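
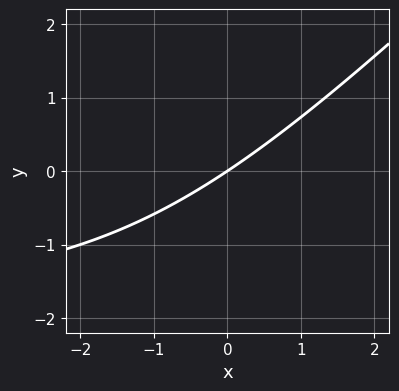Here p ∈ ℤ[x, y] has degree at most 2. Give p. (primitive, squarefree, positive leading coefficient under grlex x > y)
1. The degree is 2 — the shape is more complex than any degree-1 curve.
2. Checking where it meets the axes: one y-axis crossing is at y = 0; one x-axis crossing is at x = 0.
3. Matching integer coefficients to the picture gives p.

x*y - y^2 + 2*x - 3*y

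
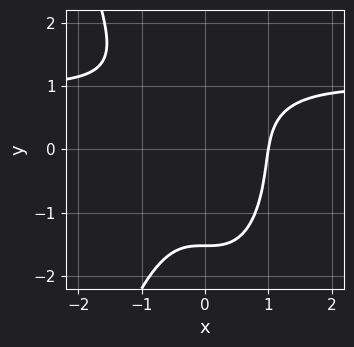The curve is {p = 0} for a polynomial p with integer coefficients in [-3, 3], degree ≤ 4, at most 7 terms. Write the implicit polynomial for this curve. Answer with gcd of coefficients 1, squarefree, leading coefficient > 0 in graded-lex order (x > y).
2*x^3*y - 2*x^3 + y^3 - y + 2

(a) Degree: no degree-3 curve has this shape, so deg p = 4.
(b) Reading off the gridlines: it meets the x-axis at x = 1 (among the integer gridlines).
(c) Putting this together gives p.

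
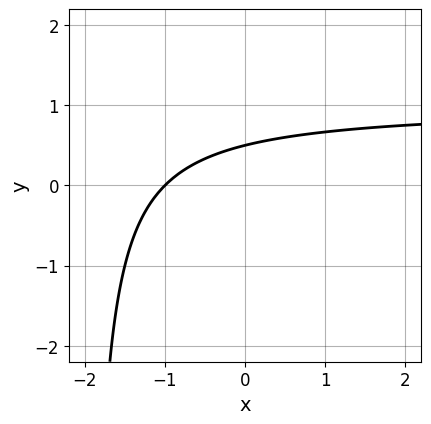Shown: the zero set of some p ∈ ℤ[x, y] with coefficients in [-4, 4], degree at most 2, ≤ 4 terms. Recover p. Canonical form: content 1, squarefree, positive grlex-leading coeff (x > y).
x*y - x + 2*y - 1

1. The degree is 2 — a generic line meets the curve in up to 2 points.
2. Against the integer gridlines: one x-axis crossing is at x = -1.
3. Matching integer coefficients to the picture gives p.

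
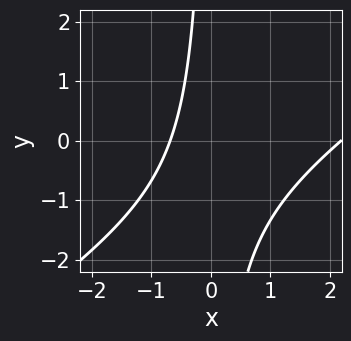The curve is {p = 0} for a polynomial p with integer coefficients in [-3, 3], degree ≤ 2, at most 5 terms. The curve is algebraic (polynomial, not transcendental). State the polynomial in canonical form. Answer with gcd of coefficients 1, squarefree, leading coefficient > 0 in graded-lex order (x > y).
(a) Degree: a generic line meets the curve in up to 2 points, so deg p = 2.
(b) Observable constraints: the curve avoids every integer y-axis point in the box.
(c) Together with the visible shape, these determine p as stated.

2*x^2 - 3*x*y - 3*x - 3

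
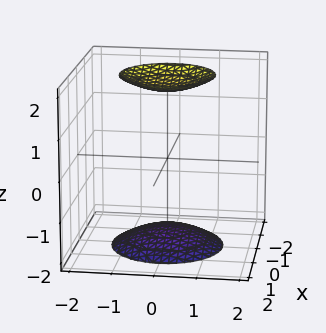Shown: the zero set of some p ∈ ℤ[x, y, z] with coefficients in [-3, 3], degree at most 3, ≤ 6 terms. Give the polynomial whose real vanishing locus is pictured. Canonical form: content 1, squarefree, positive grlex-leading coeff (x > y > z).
1. There are 2 components. Treating them together as one polynomial.
2. deg p = 2. The shape is more complex than any degree-1 surface.
3. Symmetries: the surface is invariant under rotation about z: p = q(x² + y², z).
4. Against the integer gridlines: no y-intercept at any integer in the box; no x-intercept at any integer in the box; a circular section at z = -2 has radius exactly 1.
5. Fitting integer coefficients to these (and the overall shape) gives p.

x^2 + y^2 - z^2 + 3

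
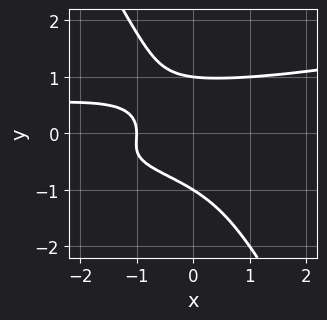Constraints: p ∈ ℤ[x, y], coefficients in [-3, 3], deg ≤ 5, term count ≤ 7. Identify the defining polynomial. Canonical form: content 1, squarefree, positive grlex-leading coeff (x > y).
deg p = 4. A generic line meets the curve in up to 4 points.
Reading off the gridlines: the y-axis gridline crossings are at y ∈ {-1, 1}; one x-axis crossing is at x = -1.
Fitting integer coefficients to these (and the overall shape) gives p.

x^2*y^2 - 3*x*y^3 - 2*y^4 + 2*x + 2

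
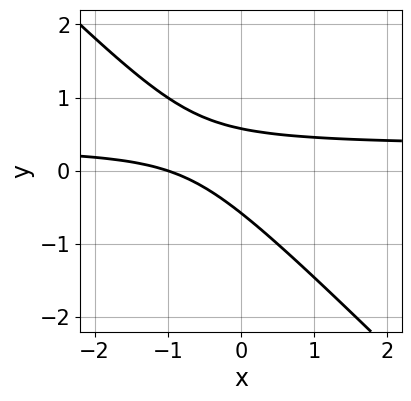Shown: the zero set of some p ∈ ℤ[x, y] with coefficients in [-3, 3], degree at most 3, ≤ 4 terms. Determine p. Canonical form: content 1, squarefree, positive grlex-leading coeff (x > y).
Degree: a generic line meets the curve in up to 2 points, so deg p = 2.
Reading off the gridlines: one x-axis crossing is at x = -1.
The integer polynomial consistent with all of this is the stated p.

3*x*y + 3*y^2 - x - 1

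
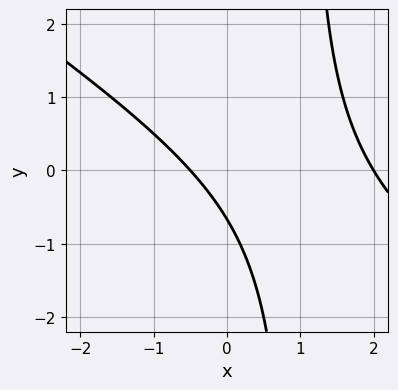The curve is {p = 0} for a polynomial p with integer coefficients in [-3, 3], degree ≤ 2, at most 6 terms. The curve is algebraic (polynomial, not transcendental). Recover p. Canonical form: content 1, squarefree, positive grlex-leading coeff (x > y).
1. deg p = 2.
2. Checking where it meets the axes: it meets the x-axis at x = 2 (among the integer gridlines).
3. These observations pin down the coefficients.

2*x^2 + 3*x*y - 3*x - 3*y - 2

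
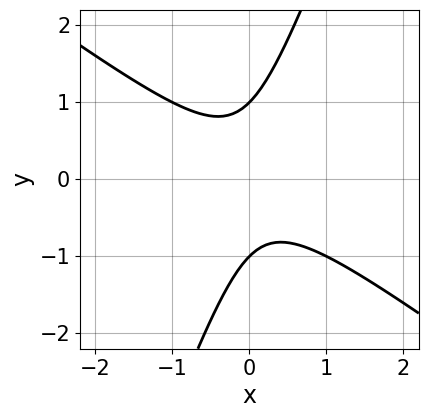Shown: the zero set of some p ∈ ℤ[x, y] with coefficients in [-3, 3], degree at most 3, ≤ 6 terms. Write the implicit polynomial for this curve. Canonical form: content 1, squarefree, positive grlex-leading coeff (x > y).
(a) Degree: no degree-1 curve has this shape, so deg p = 2.
(b) Against the integer gridlines: no x-intercept at any integer in the box; the y-axis gridline crossings are at y ∈ {-1, 1}.
(c) Putting this together gives p.

2*x^2 + 2*x*y - y^2 + 1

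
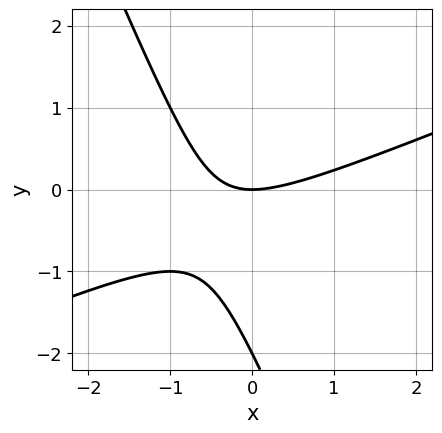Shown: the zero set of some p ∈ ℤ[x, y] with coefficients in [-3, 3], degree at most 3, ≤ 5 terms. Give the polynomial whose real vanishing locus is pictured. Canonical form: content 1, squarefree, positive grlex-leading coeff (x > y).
deg p = 2.
Against the integer gridlines: among the integer gridlines, it crosses the y-axis at y ∈ {-2, 0}; one x-axis crossing is at x = 0.
Assembling these constraints gives the stated polynomial.

x^2 - 2*x*y - y^2 - 2*y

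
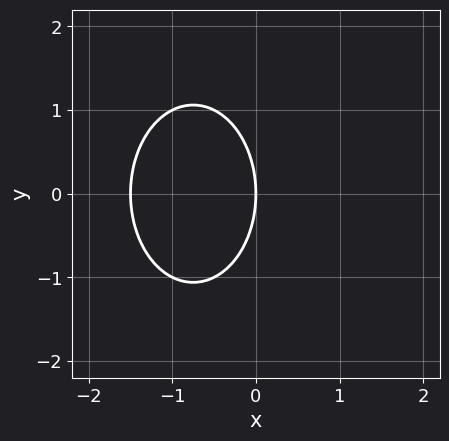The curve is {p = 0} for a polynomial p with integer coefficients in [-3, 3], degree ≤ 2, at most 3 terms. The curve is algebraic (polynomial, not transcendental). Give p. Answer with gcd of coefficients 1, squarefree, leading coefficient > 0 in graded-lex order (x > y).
2*x^2 + y^2 + 3*x

First, deg p = 2. The shape is more complex than any degree-1 curve.
Then, symmetries: mirror symmetry y ↦ −y ⇒ only even powers of y.
Next, from the axis intercepts and sections: it crosses the x-axis at the gridline x = 0; it crosses the y-axis at the gridline y = 0.
Finally, together with the visible shape, these determine p as stated.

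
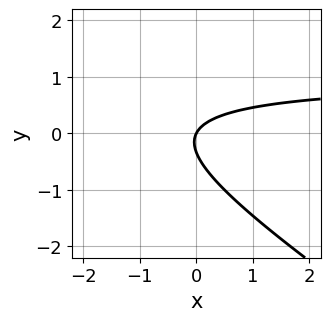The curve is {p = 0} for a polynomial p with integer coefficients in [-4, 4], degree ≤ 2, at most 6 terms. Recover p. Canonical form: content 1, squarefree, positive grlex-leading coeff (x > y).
2*x*y + 3*y^2 - 2*x + y

First, deg p = 2. No degree-1 curve has this shape.
Next, observable constraints: it crosses the x-axis at the gridline x = 0; one y-axis crossing is at y = 0.
Finally, putting this together gives p.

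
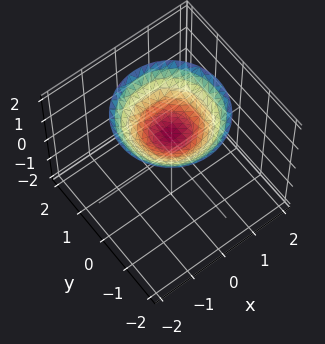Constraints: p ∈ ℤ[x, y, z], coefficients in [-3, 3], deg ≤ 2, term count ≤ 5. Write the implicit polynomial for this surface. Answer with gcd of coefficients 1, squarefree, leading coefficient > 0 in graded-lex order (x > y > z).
x^2 + y^2 - 2*z + 2

1. Degree: no degree-1 surface has this shape, so deg p = 2.
2. Symmetry: the z-axis is an axis of rotation, so x and y enter only as x² + y².
3. From the axis intercepts and sections: a circular section at z = 2 has radius between 1 and 2; it misses every integer gridline on the y-axis.
4. Matching integer coefficients to the picture gives p. Check: (0, 0, 1) on the z-axis lies on the surface, and p(0, 0, 1) = 0. ✓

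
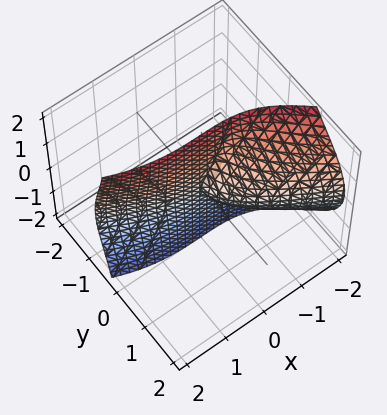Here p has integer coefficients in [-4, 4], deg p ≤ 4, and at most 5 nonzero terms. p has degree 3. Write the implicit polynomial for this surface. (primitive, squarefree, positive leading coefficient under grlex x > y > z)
x^3 + x^2*y + 2*y^3 + 3*y*z^2 + 3*x*y

(a) The picture has 2 separate pieces. Treating them together as one polynomial.
(b) deg p = 3. A generic line meets the surface in up to 3 points.
(c) Against the integer gridlines: every point of the z-axis in the box is on the surface; one x-axis crossing is at x = 0; one y-axis crossing is at y = 0.
(d) These observations pin down the coefficients.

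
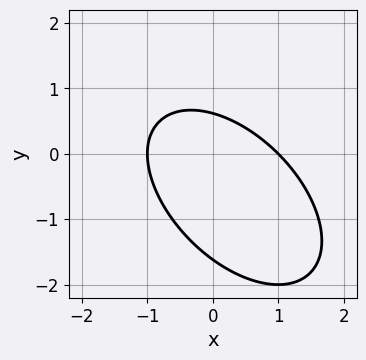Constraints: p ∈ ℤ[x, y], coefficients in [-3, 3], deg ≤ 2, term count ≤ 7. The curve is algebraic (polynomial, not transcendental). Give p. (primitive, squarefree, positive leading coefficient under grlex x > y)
x^2 + x*y + y^2 + y - 1

First, deg p = 2. A generic line meets the curve in up to 2 points.
Next, reading off the gridlines: the x-axis gridline crossings are at x ∈ {-1, 1}.
Finally, solving for integer coefficients yields p as stated.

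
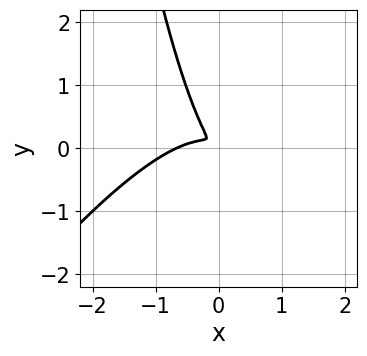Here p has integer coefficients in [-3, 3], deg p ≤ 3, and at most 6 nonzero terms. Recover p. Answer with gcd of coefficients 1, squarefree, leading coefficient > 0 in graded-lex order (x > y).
First, deg p = 3. The shape is more complex than any degree-2 curve.
Finally, putting this together gives p.

3*x^3 - 2*x^2*y + 2*x^2 + 3*x*y + 2*y^2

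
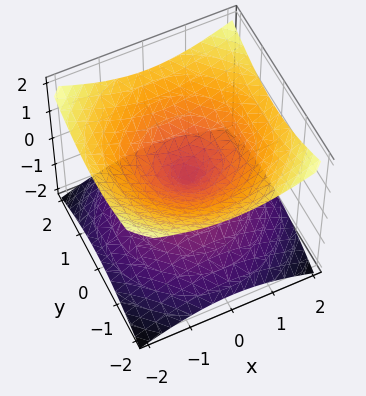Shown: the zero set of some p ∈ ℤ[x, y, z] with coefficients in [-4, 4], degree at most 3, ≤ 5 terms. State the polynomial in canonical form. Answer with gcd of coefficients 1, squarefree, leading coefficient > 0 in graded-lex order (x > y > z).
x^2 + y^2 - 2*z^2

(a) The degree is 2 — a double cone through the origin; a quadric.
(b) Symmetry: the z-axis is an axis of rotation, so x and y enter only as x² + y²; the z ↦ −z reflection is a symmetry, so z appears only in even powers.
(c) Observable constraints: it meets the x-axis at x = 0 (among the integer gridlines); a circular section at z = -1 has radius between 1 and 2; one z-axis crossing is at z = 0.
(d) Together with the visible shape, these determine p as stated.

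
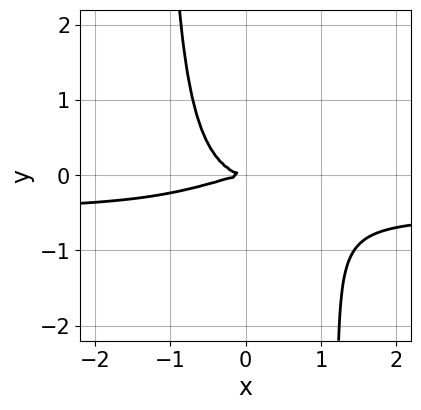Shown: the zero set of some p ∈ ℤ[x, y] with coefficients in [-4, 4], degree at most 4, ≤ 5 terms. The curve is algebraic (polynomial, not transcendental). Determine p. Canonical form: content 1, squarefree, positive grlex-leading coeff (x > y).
deg p = 4.
Checking where it meets the axes: it crosses the y-axis at the gridline y = 0; it meets the x-axis at x = 0 (among the integer gridlines).
Assembling these constraints gives the stated polynomial.

2*x^3*y - 2*x^2*y^2 + x^3 - 2*x^2*y + 3*y^2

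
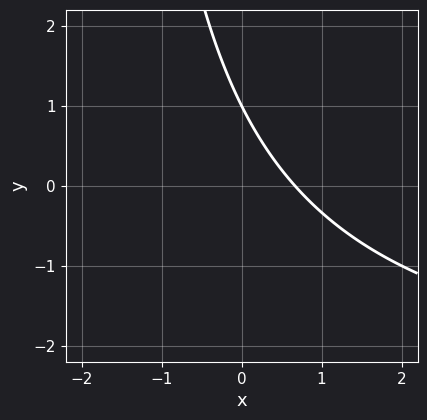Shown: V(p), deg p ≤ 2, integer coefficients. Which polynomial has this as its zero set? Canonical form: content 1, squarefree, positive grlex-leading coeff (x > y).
(a) Degree: the shape is more complex than any degree-1 curve, so deg p = 2.
(b) Reading off the gridlines: it meets the y-axis at y = 1 (among the integer gridlines).
(c) Fitting integer coefficients to these (and the overall shape) gives p.

x*y + 3*x + 2*y - 2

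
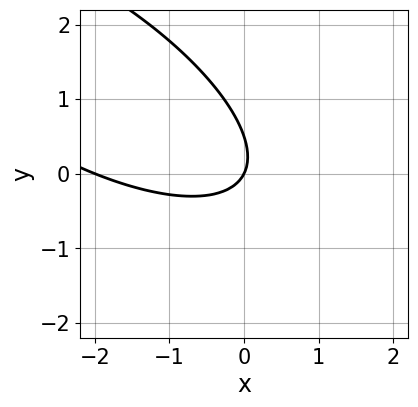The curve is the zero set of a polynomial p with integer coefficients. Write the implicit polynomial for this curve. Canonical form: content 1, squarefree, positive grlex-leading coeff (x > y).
x^2 + 2*x*y + 2*y^2 + 2*x - y

1. deg p = 2.
2. Reading off the gridlines: it meets the y-axis at y = 0 (among the integer gridlines); the x-axis gridline crossings are at x ∈ {-2, 0}.
3. Assembling these constraints gives the stated polynomial.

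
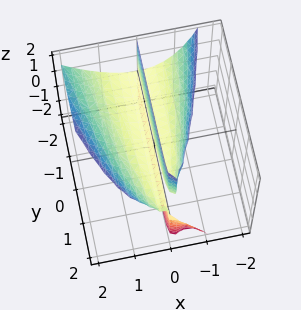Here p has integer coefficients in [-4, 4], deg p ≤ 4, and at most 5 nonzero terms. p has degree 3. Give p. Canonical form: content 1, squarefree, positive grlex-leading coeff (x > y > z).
2*x^3 - x^2*z + x*y*z - 2*x*z

(a) The picture has 2 separate pieces.
(b) Degree: no degree-2 surface has this shape, so deg p = 3.
(c) From the axis intercepts and sections: it meets the x-axis at x = 0 (among the integer gridlines); every point of the z-axis in the box is on the surface.
(d) Matching integer coefficients to the picture gives p.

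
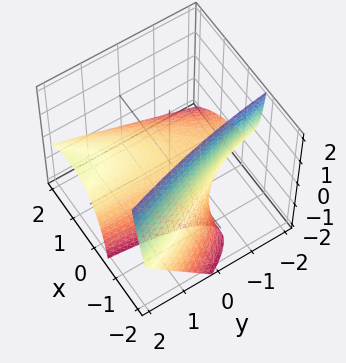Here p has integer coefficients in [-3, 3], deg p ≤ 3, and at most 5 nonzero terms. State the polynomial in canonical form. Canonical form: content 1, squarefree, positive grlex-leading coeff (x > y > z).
x^3 - 2*x*y + 3*x*z + 3*z + 2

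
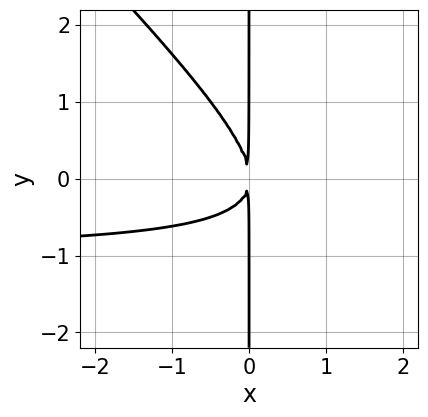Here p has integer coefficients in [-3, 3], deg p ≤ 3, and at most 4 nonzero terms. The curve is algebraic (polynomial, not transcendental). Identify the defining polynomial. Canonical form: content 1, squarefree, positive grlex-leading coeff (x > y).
x^2*y + x*y^2 + x^2

Degree: no degree-2 curve has this shape, so deg p = 3.
Against the integer gridlines: every point of the y-axis in the box is on the curve.
Assembling these constraints gives the stated polynomial.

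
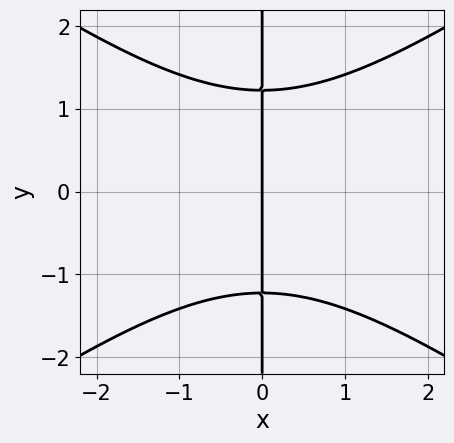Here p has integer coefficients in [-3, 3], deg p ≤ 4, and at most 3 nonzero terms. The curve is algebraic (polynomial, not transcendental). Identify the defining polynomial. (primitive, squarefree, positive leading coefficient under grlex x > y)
(a) The degree is 3 — a generic line meets the curve in up to 3 points.
(b) Symmetries: it's symmetric under y → −y, forcing even powers of y.
(c) Reading off the gridlines: it meets the x-axis at x = 0 (among the integer gridlines); every point of the y-axis in the box is on the curve.
(d) Solving for integer coefficients yields p as stated.

x^3 - 2*x*y^2 + 3*x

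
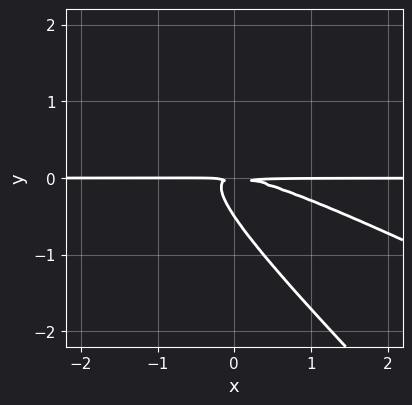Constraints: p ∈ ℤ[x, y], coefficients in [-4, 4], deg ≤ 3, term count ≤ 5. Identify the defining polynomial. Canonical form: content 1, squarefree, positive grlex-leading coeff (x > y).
The degree is 3 — the shape is more complex than any degree-2 curve.
Against the integer gridlines: the visible x-axis segment lies entirely on the curve.
Solving for integer coefficients yields p as stated.

x^2*y + 3*x*y^2 + 2*y^3 + y^2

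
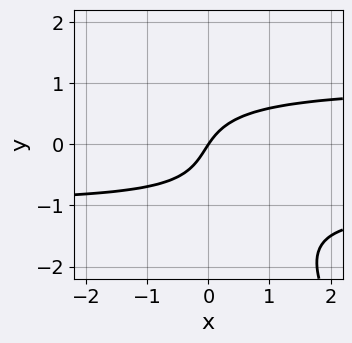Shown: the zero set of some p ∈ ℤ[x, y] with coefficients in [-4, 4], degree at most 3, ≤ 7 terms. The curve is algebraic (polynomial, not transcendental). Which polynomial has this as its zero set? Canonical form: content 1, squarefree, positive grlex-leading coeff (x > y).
3*x*y^2 + 2*y^3 + y^2 - 3*x + 2*y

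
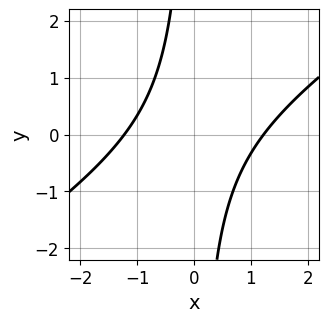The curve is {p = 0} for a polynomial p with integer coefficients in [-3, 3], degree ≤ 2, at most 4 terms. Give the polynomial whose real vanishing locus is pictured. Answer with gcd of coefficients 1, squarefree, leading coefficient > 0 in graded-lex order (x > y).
(a) Degree: no degree-1 curve has this shape, so deg p = 2.
(b) Reading off the gridlines: no y-intercept at any integer in the box.
(c) Assembling these constraints gives the stated polynomial.

2*x^2 - 3*x*y - 3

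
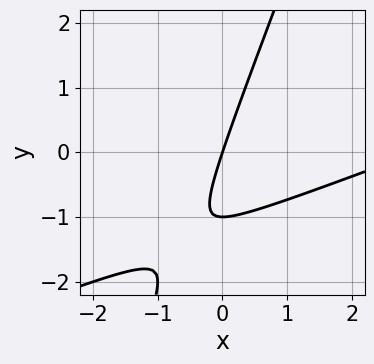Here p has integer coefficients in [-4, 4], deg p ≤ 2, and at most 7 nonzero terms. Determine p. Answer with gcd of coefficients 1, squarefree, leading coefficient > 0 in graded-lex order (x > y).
First, degree: a generic line meets the curve in up to 2 points, so deg p = 2.
Then, from the visible intercepts: among the integer gridlines, it crosses the y-axis at y ∈ {-1, 0}; it meets the x-axis at x = 0 (among the integer gridlines).
Finally, together with the visible shape, these determine p as stated.

x^2 - 3*x*y + y^2 - 3*x + y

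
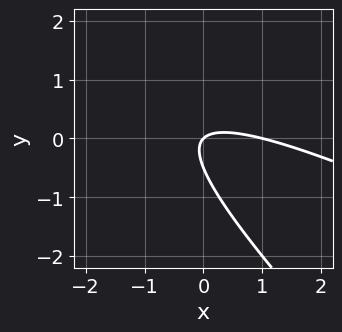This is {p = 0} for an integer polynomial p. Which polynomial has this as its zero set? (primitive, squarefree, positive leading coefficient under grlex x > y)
1. The degree is 2 — no degree-1 curve has this shape.
2. Reading off the gridlines: among the integer gridlines, it crosses the x-axis at x ∈ {0, 1}; one y-axis crossing is at y = 0.
3. Assembling these constraints gives the stated polynomial.

x^2 + 3*x*y + 2*y^2 - x + y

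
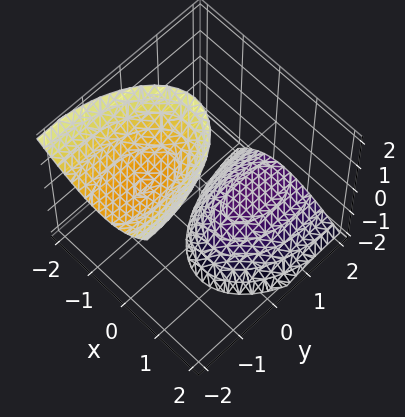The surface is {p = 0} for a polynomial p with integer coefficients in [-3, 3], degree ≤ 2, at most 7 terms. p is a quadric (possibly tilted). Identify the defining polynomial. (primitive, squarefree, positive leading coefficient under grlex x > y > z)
(a) I count 2 distinct pieces.
(b) The degree is 2 — the shape is more complex than any degree-1 surface.
(c) From the axis intercepts and sections: no x-intercept at any integer in the box; it misses every integer gridline on the y-axis.
(d) Putting this together gives p.

3*x^2 + 2*x*z + y^2 + 2*y*z - z^2 + 3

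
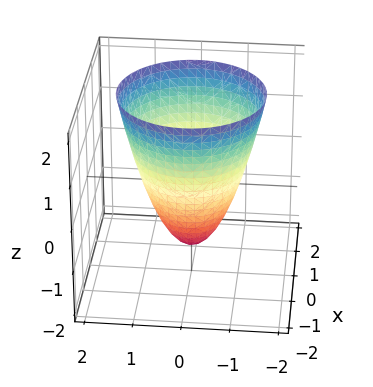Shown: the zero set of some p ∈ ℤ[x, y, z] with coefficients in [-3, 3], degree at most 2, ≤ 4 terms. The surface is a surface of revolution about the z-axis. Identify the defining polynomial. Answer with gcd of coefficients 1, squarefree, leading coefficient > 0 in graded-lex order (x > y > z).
3*x^2 + 3*y^2 - 2*z - 3

1. Degree: a generic line meets the surface in up to 2 points, so deg p = 2.
2. Symmetries: rotational symmetry about the z-axis ⇒ p depends on x, y only through x² + y².
3. Checking where it meets the axes: a circular section at z = -1 has radius between 0 and 1; among the integer gridlines, it crosses the y-axis at y ∈ {-1, 1}; the x-axis gridline crossings are at x ∈ {-1, 1}.
4. Solving for integer coefficients yields p as stated.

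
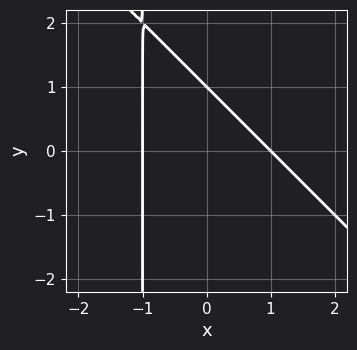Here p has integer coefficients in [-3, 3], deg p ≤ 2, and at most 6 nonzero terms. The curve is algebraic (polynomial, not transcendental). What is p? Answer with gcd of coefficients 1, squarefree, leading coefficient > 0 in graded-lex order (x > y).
x^2 + x*y + y - 1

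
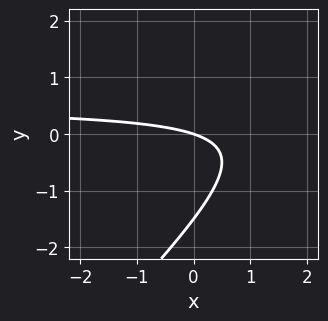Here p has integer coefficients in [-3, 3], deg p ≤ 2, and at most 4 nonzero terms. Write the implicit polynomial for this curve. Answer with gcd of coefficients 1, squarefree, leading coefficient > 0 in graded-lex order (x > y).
2*x*y - 2*y^2 - x - 3*y

First, deg p = 2. No degree-1 curve has this shape.
Next, from the axis intercepts and sections: one x-axis crossing is at x = 0; it crosses the y-axis at the gridline y = 0.
Finally, solving for integer coefficients yields p as stated.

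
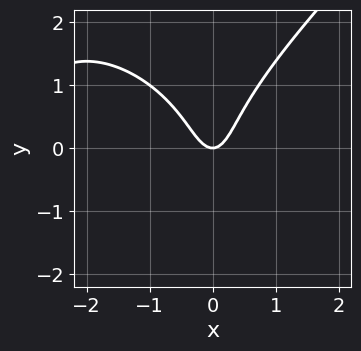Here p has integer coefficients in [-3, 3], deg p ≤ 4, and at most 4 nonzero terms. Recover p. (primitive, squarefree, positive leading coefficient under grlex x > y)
x^3 - y^3 + 3*x^2 - y

1. The degree is 3 — a generic line meets the curve in up to 3 points.
2. Checking where it meets the axes: one x-axis crossing is at x = 0; it crosses the y-axis at the gridline y = 0.
3. Matching integer coefficients to the picture gives p.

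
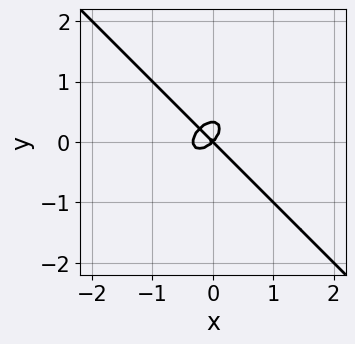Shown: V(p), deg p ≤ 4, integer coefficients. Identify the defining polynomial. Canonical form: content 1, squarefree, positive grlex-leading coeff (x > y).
3*x^3 + 3*y^3 + x^2 - y^2

(a) deg p = 3. The shape is more complex than any degree-2 curve.
(b) Against the integer gridlines: it meets the y-axis at y = 0 (among the integer gridlines); it crosses the x-axis at the gridline x = 0.
(c) These observations pin down the coefficients.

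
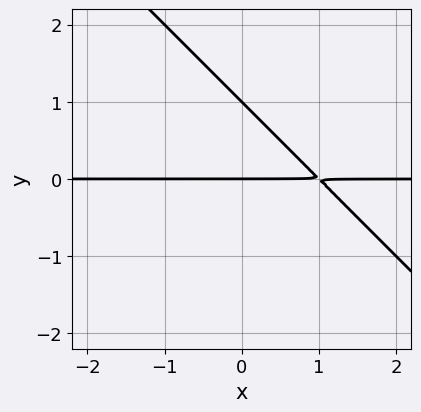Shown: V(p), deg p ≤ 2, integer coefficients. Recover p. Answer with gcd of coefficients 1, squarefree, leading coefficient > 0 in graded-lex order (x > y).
x*y + y^2 - y

Degree: a generic line meets the curve in up to 2 points, so deg p = 2.
From the axis intercepts and sections: among the integer gridlines, it crosses the y-axis at y ∈ {0, 1}; every point of the x-axis in the box is on the curve.
Putting this together gives p.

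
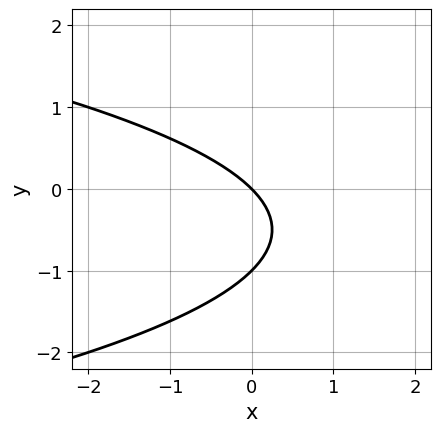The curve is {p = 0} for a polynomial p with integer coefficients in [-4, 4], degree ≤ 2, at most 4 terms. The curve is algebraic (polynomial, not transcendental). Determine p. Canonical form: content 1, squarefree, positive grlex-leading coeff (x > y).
y^2 + x + y

First, degree: no degree-1 curve has this shape, so deg p = 2.
Next, observable constraints: one x-axis crossing is at x = 0; the y-axis gridline crossings are at y ∈ {-1, 0}.
Finally, assembling these constraints gives the stated polynomial.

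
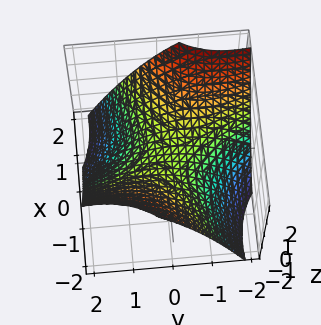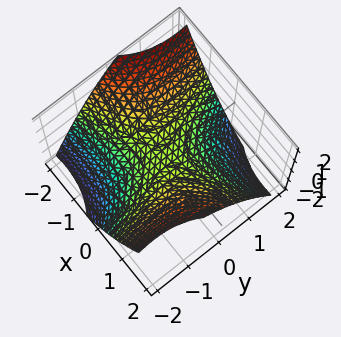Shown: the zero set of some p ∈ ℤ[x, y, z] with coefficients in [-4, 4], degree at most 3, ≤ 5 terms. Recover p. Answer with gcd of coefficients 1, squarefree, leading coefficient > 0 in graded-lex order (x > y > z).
x^2 - 2*x*y - y^2 - 3*z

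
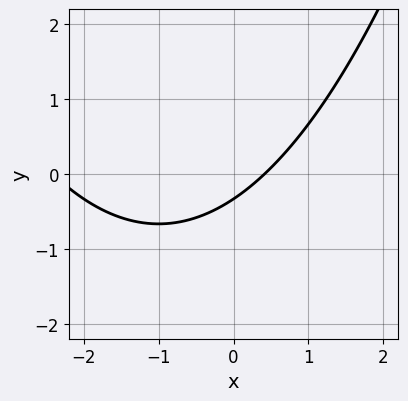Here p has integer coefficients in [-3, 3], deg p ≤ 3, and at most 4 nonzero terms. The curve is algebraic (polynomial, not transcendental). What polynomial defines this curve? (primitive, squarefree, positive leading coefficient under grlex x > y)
x^2 + 2*x - 3*y - 1

The degree is 2 — the shape is more complex than any degree-1 curve.
Matching integer coefficients to the picture gives p.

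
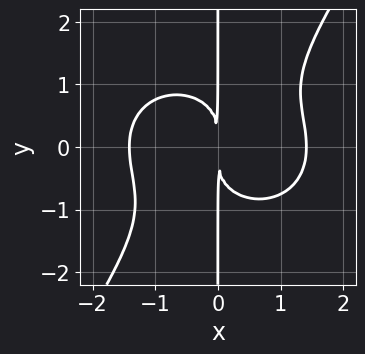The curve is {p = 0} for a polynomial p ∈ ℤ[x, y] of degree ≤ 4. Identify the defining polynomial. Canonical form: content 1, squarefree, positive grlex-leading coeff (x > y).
x^4 + x^2*y^2 - x*y^3 - 2*x^2

First, the degree is 4 — the shape is more complex than any degree-3 curve.
Next, reading off the gridlines: every point of the y-axis in the box is on the curve.
Finally, assembling these constraints gives the stated polynomial.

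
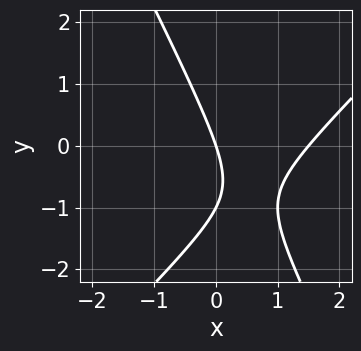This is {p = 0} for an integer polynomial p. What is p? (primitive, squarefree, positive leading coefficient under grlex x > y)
2*x^2 - x*y - y^2 - 3*x - y

First, degree: a generic line meets the curve in up to 2 points, so deg p = 2.
Next, observable constraints: it meets the x-axis at x = 0 (among the integer gridlines); the y-axis gridline crossings are at y ∈ {-1, 0}.
Finally, assembling these constraints gives the stated polynomial.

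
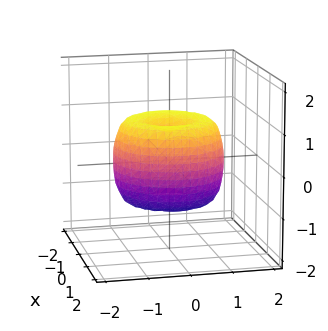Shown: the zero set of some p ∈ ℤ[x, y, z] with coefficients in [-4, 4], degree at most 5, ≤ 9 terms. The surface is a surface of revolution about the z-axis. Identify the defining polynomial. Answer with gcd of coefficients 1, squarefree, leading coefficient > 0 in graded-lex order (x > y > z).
deg p = 4. The shape is more complex than any degree-3 surface.
By symmetry, the surface is invariant under rotation about z: p = q(x² + y², z).
From the axis intercepts and sections: a circular section at z = 0 has radius between 1 and 2.
These observations pin down the coefficients.

2*x^4 + 4*x^2*y^2 + 2*y^4 - 3*x^2 - 3*y^2 + 2*z^2 - 1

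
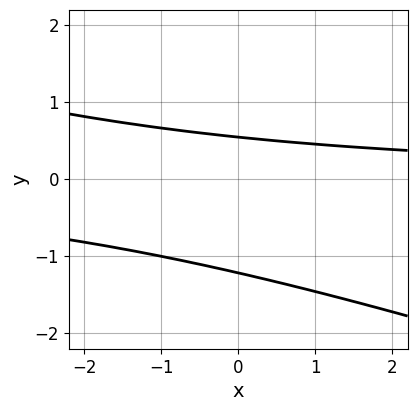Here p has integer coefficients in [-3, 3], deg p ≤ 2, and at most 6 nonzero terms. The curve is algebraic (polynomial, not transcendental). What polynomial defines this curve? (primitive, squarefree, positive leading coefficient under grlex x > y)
x*y + 3*y^2 + 2*y - 2

(a) deg p = 2.
(b) Reading off the gridlines: it misses every integer gridline on the x-axis.
(c) Fitting integer coefficients to these (and the overall shape) gives p.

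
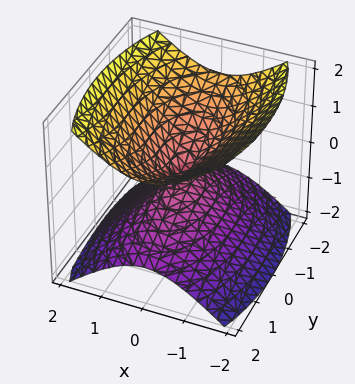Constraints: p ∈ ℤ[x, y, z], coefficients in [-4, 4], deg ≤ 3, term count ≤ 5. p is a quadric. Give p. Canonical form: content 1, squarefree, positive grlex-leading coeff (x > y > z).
I count 2 distinct pieces.
Degree: two nappes meeting at a single point; a quadric, so deg p = 2.
Symmetries: it's symmetric under x → −x, forcing even powers of x; the z ↦ −z reflection is a symmetry, so z appears only in even powers; it's symmetric under y → −y, forcing even powers of y.
Observable constraints: it crosses the z-axis at the gridline z = 0; it meets the x-axis at x = 0 (among the integer gridlines); it meets the y-axis at y = 0 (among the integer gridlines).
Assembling these constraints gives the stated polynomial.

3*x^2 + y^2 - 3*z^2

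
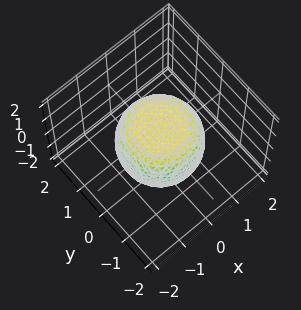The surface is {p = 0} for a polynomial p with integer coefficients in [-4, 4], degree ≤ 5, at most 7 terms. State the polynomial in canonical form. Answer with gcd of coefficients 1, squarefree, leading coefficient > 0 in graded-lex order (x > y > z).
2*x^4 + 4*x^2*y^2 + 2*y^4 - x^2 - y^2 + 3*z^2 - 3

The degree is 4 — a generic line meets the surface in up to 4 points.
Symmetry: the z-axis is an axis of rotation, so x and y enter only as x² + y².
Reading off the gridlines: a circular section at z = -1 has radius between 0 and 1; the z-axis gridline crossings are at z ∈ {-1, 1}.
The integer polynomial consistent with all of this is the stated p.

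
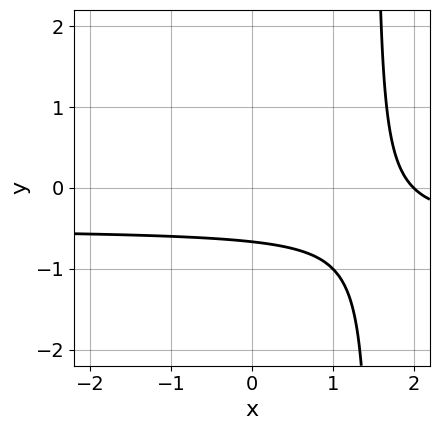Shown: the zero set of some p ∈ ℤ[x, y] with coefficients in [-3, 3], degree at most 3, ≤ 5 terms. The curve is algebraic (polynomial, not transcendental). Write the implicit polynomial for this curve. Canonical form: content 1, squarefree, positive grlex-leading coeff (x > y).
The degree is 2 — no degree-1 curve has this shape.
Against the integer gridlines: one x-axis crossing is at x = 2.
Together with the visible shape, these determine p as stated.

2*x*y + x - 3*y - 2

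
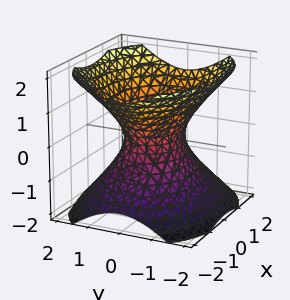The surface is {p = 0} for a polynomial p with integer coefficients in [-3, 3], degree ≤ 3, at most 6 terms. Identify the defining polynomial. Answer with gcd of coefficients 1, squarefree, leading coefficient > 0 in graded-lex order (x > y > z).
2*x^2 + 3*y^2 - 3*z^2 - 2

1. The degree is 2 — one connected sheet with a waist; a quadric.
2. Symmetries: the y ↦ −y reflection is a symmetry, so y appears only in even powers; the x ↦ −x reflection is a symmetry, so x appears only in even powers; it's symmetric under z → −z, forcing even powers of z.
3. From the visible intercepts: the surface avoids every integer z-axis point in the box; the x-axis gridline crossings are at x ∈ {-1, 1}.
4. Assembling these constraints gives the stated polynomial.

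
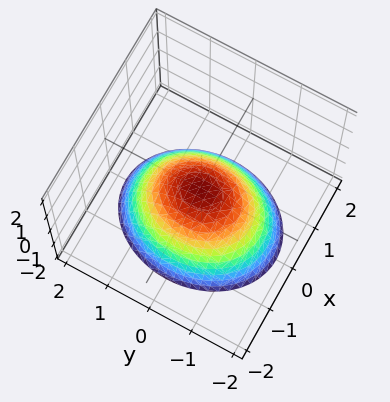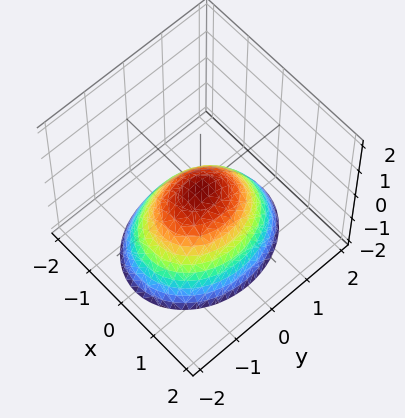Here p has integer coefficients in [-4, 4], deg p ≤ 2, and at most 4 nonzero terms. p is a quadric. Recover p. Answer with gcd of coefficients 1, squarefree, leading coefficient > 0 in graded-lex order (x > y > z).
3*x^2 + 2*y^2 + 3*z

(a) deg p = 2. A single bowl opening along one axis; a quadric.
(b) Symmetries: mirror symmetry y ↦ −y ⇒ only even powers of y; mirror symmetry x ↦ −x ⇒ only even powers of x.
(c) Observable constraints: one x-axis crossing is at x = 0; one z-axis crossing is at z = 0; it meets the y-axis at y = 0 (among the integer gridlines).
(d) Matching integer coefficients to the picture gives p.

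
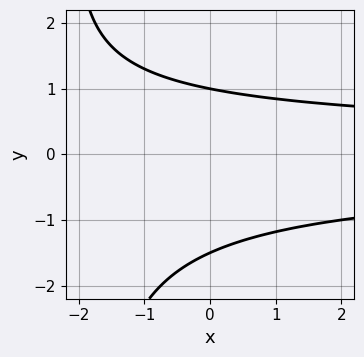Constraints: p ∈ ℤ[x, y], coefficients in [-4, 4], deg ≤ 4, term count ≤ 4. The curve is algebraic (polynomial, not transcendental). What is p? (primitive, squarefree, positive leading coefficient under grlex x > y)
First, degree: the shape is more complex than any degree-2 curve, so deg p = 3.
Then, from the visible intercepts: the curve avoids every integer x-axis point in the box; it crosses the y-axis at the gridline y = 1.
Finally, fitting integer coefficients to these (and the overall shape) gives p.

x*y^2 + 2*y^2 + y - 3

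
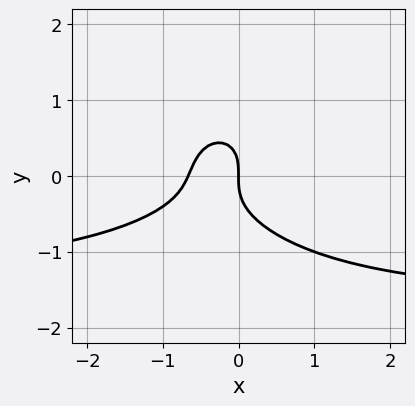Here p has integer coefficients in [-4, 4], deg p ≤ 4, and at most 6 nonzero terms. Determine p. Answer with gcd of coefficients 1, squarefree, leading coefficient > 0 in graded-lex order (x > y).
(a) deg p = 3. The shape is more complex than any degree-2 curve.
(b) From the visible intercepts: one y-axis crossing is at y = 0; it crosses the x-axis at the gridline x = 0.
(c) Matching integer coefficients to the picture gives p.

2*x^2*y + 3*y^3 + 3*x^2 + 2*x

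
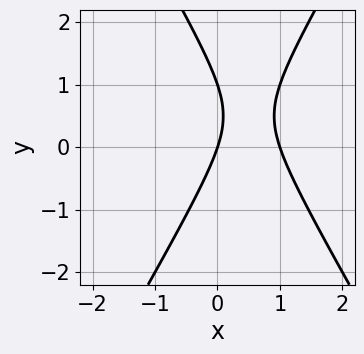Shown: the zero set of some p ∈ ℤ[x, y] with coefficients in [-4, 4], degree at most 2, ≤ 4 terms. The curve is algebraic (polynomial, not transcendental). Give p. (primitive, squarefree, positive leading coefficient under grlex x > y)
First, degree: the shape is more complex than any degree-1 curve, so deg p = 2.
Then, checking where it meets the axes: among the integer gridlines, it crosses the y-axis at y ∈ {0, 1}; the x-axis gridline crossings are at x ∈ {0, 1}.
Finally, solving for integer coefficients yields p as stated.

3*x^2 - y^2 - 3*x + y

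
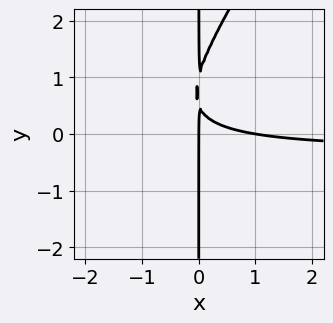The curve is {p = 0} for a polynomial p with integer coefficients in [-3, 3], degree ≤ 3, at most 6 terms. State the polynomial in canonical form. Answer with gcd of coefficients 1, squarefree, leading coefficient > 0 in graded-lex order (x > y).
Degree: the shape is more complex than any degree-2 curve, so deg p = 3.
Reading off the gridlines: every point of the y-axis in the box is on the curve; among the integer gridlines, it crosses the x-axis at x ∈ {0, 1}.
Solving for integer coefficients yields p as stated.

3*x^2*y - 2*x*y^2 + x^2 + 3*x*y - x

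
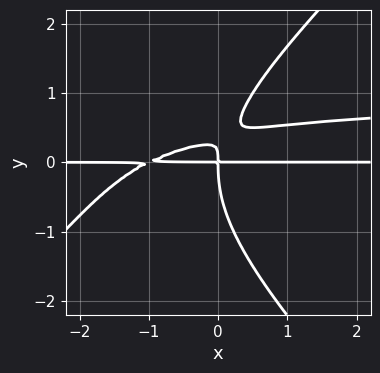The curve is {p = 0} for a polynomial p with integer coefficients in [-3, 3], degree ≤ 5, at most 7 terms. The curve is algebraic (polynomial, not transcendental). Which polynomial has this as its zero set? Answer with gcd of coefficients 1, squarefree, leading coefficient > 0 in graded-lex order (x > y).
First, degree: the shape is more complex than any degree-3 curve, so deg p = 4.
Next, reading off the gridlines: the visible x-axis segment lies entirely on the curve.
Finally, putting this together gives p.

x^2*y^2 - y^4 - x^2*y + 3*x*y^2 - x*y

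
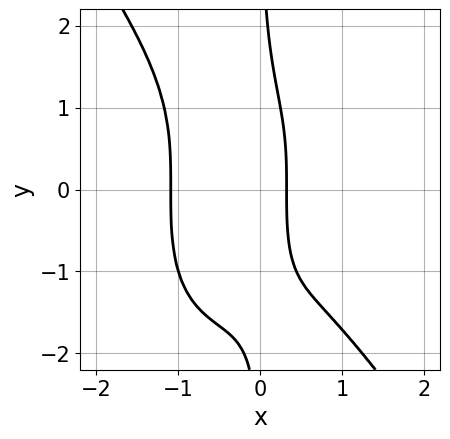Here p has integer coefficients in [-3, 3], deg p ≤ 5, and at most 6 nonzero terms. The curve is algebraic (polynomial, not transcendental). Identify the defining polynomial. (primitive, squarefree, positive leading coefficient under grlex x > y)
3*x^4 + x*y^3 + 3*x - 1

First, the degree is 4 — no degree-3 curve has this shape.
Next, against the integer gridlines: no y-intercept at any integer in the box.
Finally, assembling these constraints gives the stated polynomial.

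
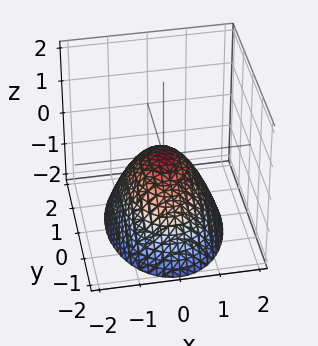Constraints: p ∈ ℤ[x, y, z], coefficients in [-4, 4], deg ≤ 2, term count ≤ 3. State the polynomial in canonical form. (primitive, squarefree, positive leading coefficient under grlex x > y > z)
2*x^2 + y^2 + 2*z

deg p = 2.
Symmetries: mirror symmetry y ↦ −y ⇒ only even powers of y; mirror symmetry x ↦ −x ⇒ only even powers of x.
Against the integer gridlines: it meets the z-axis at z = 0 (among the integer gridlines); it crosses the x-axis at the gridline x = 0; it meets the y-axis at y = 0 (among the integer gridlines).
Solving for integer coefficients yields p as stated.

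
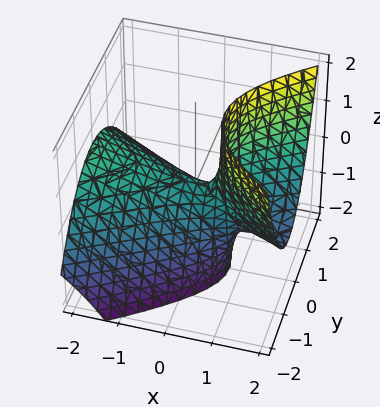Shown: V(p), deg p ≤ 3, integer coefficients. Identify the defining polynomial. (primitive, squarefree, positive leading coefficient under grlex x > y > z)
x^2 + 3*x*z - 3*y^2 - 2*z

1. The degree is 2 — a generic line meets the surface in up to 2 points.
2. Observable constraints: one z-axis crossing is at z = 0; it meets the x-axis at x = 0 (among the integer gridlines); it crosses the y-axis at the gridline y = 0.
3. The integer polynomial consistent with all of this is the stated p.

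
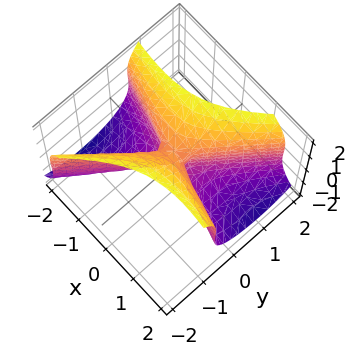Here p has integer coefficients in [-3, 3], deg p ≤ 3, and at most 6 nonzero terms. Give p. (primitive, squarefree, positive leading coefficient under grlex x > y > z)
z^3 + x^2 + 3*x*y - 3*y^2 - z^2

1. deg p = 3.
2. Checking where it meets the axes: it meets the x-axis at x = 0 (among the integer gridlines); the z-axis gridline crossings are at z ∈ {0, 1}; it meets the y-axis at y = 0 (among the integer gridlines).
3. Fitting integer coefficients to these (and the overall shape) gives p.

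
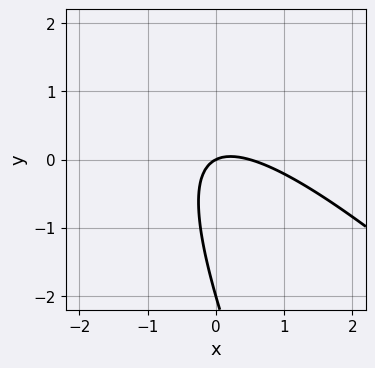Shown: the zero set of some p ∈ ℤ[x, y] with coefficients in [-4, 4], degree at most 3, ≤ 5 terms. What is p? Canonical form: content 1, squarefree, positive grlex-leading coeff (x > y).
2*x^2 + 3*x*y + y^2 - x + 2*y

First, deg p = 2.
Next, against the integer gridlines: one x-axis crossing is at x = 0; among the integer gridlines, it crosses the y-axis at y ∈ {-2, 0}.
Finally, putting this together gives p.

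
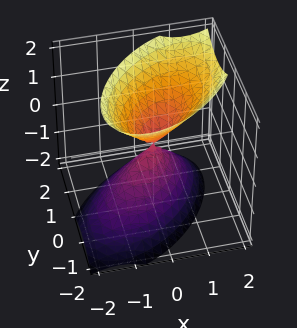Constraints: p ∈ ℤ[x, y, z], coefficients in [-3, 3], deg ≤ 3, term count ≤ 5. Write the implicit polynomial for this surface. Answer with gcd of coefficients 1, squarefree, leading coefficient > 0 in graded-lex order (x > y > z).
3*x^2 - 3*x*y - x*z + 3*y^2 - 2*z^2

Degree: a generic line meets the surface in up to 2 points, so deg p = 2.
From the visible intercepts: it meets the z-axis at z = 0 (among the integer gridlines); it meets the x-axis at x = 0 (among the integer gridlines); it meets the y-axis at y = 0 (among the integer gridlines).
Matching integer coefficients to the picture gives p.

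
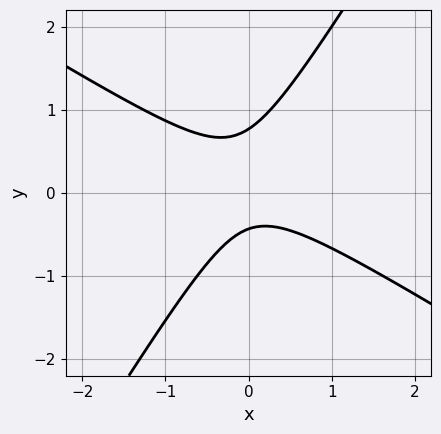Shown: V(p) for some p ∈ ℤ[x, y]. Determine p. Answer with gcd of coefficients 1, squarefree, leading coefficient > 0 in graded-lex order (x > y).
3*x^2 + 3*x*y - 3*y^2 + y + 1

1. The degree is 2 — no degree-1 curve has this shape.
2. Against the integer gridlines: no x-intercept at any integer in the box.
3. Together with the visible shape, these determine p as stated.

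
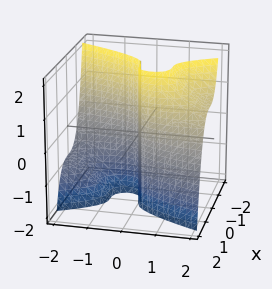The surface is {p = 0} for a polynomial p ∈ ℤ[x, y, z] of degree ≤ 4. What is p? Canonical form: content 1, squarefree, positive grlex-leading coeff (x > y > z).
3*x^3 + y^2*z - 2*y

1. deg p = 3. The shape is more complex than any degree-2 surface.
2. Against the integer gridlines: it meets the y-axis at y = 0 (among the integer gridlines); the visible z-axis segment lies entirely on the surface; one x-axis crossing is at x = 0.
3. Together with the visible shape, these determine p as stated.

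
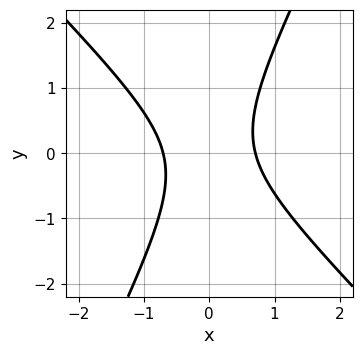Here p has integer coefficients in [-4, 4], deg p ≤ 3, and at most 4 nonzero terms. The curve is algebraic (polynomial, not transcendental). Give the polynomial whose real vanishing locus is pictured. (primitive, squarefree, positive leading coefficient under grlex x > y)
(a) deg p = 2. A generic line meets the curve in up to 2 points.
(b) From the visible intercepts: the curve avoids every integer y-axis point in the box.
(c) These observations pin down the coefficients.

2*x^2 + x*y - y^2 - 1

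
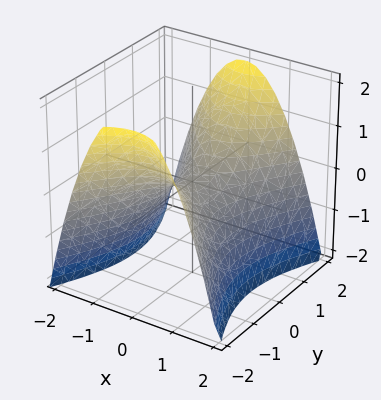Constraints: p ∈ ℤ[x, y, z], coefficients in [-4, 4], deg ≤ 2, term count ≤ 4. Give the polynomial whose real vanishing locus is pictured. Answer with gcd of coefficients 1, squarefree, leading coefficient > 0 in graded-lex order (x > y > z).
1. The degree is 2 — a saddle surface; a quadric.
2. Symmetries: mirror symmetry x ↦ −x ⇒ only even powers of x; it's symmetric under y → −y, forcing even powers of y.
3. From the axis intercepts and sections: it meets the y-axis at y = 0 (among the integer gridlines); it crosses the z-axis at the gridline z = 0; it meets the x-axis at x = 0 (among the integer gridlines).
4. Fitting integer coefficients to these (and the overall shape) gives p.

2*x^2 - y^2 + 2*z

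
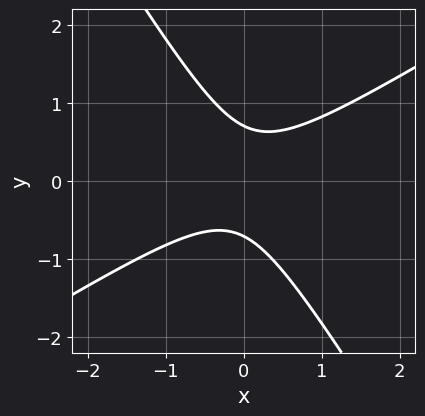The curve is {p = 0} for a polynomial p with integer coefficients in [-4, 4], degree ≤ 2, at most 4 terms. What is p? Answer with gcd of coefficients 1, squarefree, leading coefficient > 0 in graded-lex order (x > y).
The degree is 2 — no degree-1 curve has this shape.
From the axis intercepts and sections: it misses every integer gridline on the x-axis.
Putting this together gives p.

2*x^2 - 2*x*y - 2*y^2 + 1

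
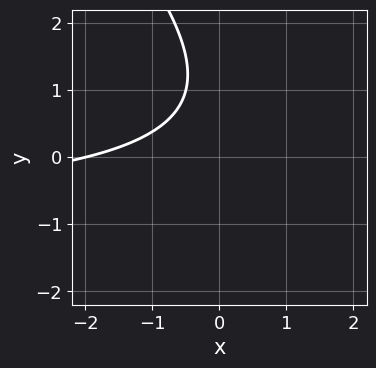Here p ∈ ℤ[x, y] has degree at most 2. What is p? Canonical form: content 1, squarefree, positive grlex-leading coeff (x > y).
x*y + y^2 + x - 2*y + 2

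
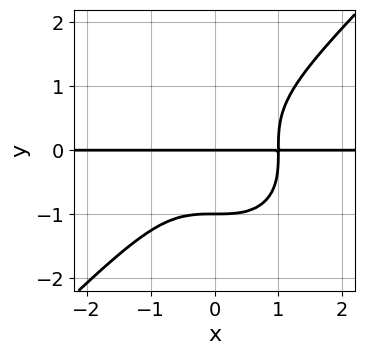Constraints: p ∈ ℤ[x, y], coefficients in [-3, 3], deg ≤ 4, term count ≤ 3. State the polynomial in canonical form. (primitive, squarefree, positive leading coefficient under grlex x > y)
Degree: no degree-3 curve has this shape, so deg p = 4.
Observable constraints: the visible x-axis segment lies entirely on the curve; among the integer gridlines, it crosses the y-axis at y ∈ {-1, 0}.
These observations pin down the coefficients.

x^3*y - y^4 - y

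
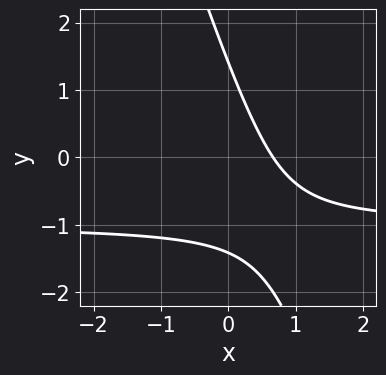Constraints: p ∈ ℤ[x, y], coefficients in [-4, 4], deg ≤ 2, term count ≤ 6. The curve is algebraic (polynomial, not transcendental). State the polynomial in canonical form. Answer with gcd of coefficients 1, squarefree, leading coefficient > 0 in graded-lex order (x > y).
1. The degree is 2 — the shape is more complex than any degree-1 curve.
2. Solving for integer coefficients yields p as stated.

3*x*y + y^2 + 3*x - 2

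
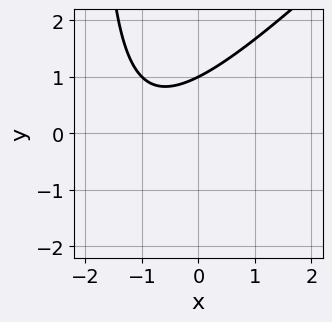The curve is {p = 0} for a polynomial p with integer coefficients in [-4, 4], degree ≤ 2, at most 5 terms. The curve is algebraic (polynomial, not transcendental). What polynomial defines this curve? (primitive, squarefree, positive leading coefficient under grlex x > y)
x^2 - x*y + 2*x - 2*y + 2

Degree: the shape is more complex than any degree-1 curve, so deg p = 2.
Against the integer gridlines: it misses every integer gridline on the x-axis; it meets the y-axis at y = 1 (among the integer gridlines).
The integer polynomial consistent with all of this is the stated p.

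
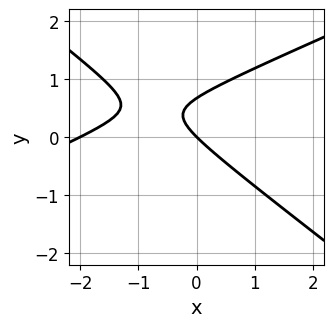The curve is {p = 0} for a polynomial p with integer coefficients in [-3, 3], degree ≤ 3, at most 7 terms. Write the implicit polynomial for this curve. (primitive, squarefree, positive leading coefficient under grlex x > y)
Degree: no degree-1 curve has this shape, so deg p = 2.
From the visible intercepts: it meets the y-axis at y = 0 (among the integer gridlines); among the integer gridlines, it crosses the x-axis at x ∈ {-2, 0}.
These observations pin down the coefficients.

x^2 - x*y - 3*y^2 + 2*x + 2*y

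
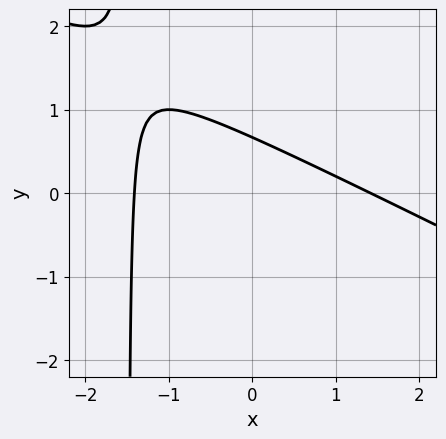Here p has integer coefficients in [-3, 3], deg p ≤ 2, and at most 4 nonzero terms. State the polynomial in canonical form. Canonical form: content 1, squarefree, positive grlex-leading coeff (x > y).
x^2 + 2*x*y + 3*y - 2

(a) deg p = 2. The shape is more complex than any degree-1 curve.
(b) Solving for integer coefficients yields p as stated.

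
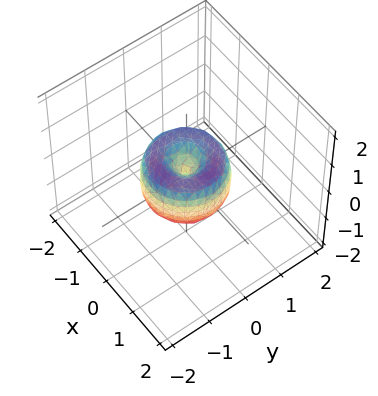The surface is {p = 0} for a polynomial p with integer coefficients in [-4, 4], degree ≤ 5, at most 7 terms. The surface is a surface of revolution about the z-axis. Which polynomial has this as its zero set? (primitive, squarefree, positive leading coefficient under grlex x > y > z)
2*x^4 + 4*x^2*y^2 + 2*y^4 - 2*x^2 - 2*y^2 + z^2

1. The degree is 4 — a generic line meets the surface in up to 4 points.
2. Symmetries: rotational symmetry about the z-axis ⇒ p depends on x, y only through x² + y².
3. Reading off the gridlines: the x-axis gridline crossings are at x ∈ {-1, 0, 1}; it meets the z-axis at z = 0 (among the integer gridlines); the y-axis gridline crossings are at y ∈ {-1, 0, 1}; a circular section at z = 0 has radius exactly 1.
4. These observations pin down the coefficients.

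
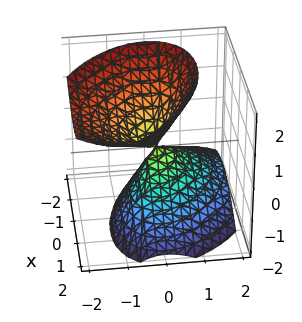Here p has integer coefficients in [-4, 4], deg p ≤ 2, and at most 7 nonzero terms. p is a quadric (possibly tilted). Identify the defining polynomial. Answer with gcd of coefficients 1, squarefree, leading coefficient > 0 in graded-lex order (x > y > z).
There are 2 components.
Degree: a generic line meets the surface in up to 2 points, so deg p = 2.
Observable constraints: one y-axis crossing is at y = 0; it crosses the x-axis at the gridline x = 0; it crosses the z-axis at the gridline z = 0.
Assembling these constraints gives the stated polynomial.

2*x^2 + 2*x*y + 3*y^2 + 2*y*z - 2*z^2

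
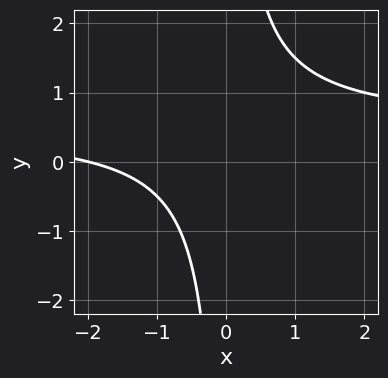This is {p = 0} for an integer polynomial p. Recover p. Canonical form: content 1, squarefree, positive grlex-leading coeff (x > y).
(a) Degree: the shape is more complex than any degree-1 curve, so deg p = 2.
(b) Observable constraints: no y-intercept at any integer in the box; it crosses the x-axis at the gridline x = -2.
(c) Matching integer coefficients to the picture gives p.

2*x*y - x - 2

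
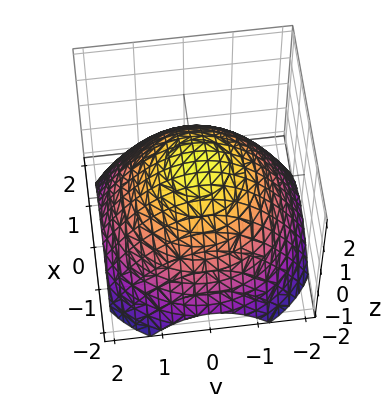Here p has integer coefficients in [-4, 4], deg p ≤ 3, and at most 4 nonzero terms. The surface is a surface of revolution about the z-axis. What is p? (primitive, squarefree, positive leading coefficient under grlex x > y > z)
x^2 + y^2 + 2*z - 2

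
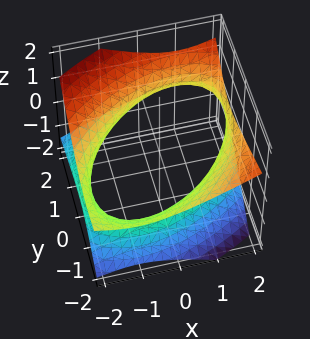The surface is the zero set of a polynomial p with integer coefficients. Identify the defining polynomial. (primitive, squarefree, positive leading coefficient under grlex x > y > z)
x^2 - x*y + y^2 + 2*y*z - 3*z^2 - 3

(a) Degree: a generic line meets the surface in up to 2 points, so deg p = 2.
(b) From the visible intercepts: the surface avoids every integer z-axis point in the box.
(c) Assembling these constraints gives the stated polynomial.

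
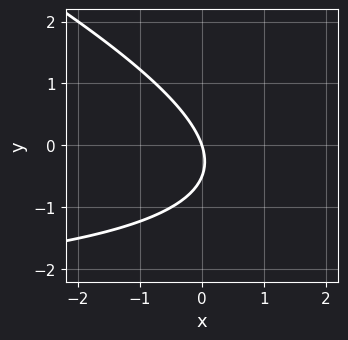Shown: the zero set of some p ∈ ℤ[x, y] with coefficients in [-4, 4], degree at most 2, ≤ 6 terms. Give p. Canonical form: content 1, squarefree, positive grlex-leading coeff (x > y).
x*y + 2*y^2 + 3*x + y

1. Degree: the shape is more complex than any degree-1 curve, so deg p = 2.
2. Checking where it meets the axes: it crosses the y-axis at the gridline y = 0; it meets the x-axis at x = 0 (among the integer gridlines).
3. Fitting integer coefficients to these (and the overall shape) gives p.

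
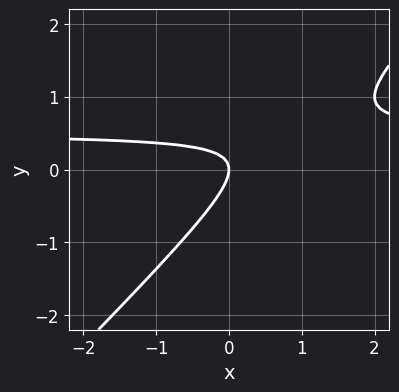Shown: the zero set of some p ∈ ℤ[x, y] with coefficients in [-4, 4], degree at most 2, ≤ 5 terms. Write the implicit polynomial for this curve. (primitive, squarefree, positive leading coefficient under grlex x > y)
1. deg p = 2. The shape is more complex than any degree-1 curve.
2. Reading off the gridlines: it crosses the y-axis at the gridline y = 0; it crosses the x-axis at the gridline x = 0.
3. These observations pin down the coefficients.

2*x*y - 2*y^2 - x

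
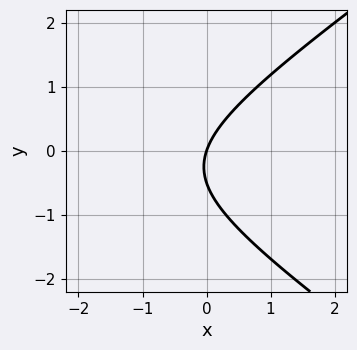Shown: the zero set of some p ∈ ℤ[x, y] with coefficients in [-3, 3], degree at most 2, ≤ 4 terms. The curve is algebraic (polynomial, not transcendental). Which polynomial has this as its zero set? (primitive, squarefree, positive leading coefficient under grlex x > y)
x^2 - 2*y^2 + 3*x - y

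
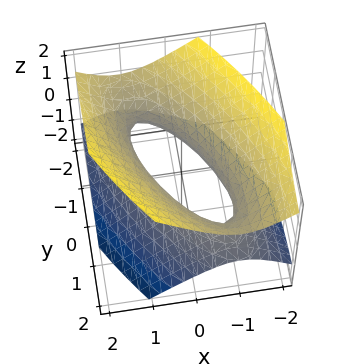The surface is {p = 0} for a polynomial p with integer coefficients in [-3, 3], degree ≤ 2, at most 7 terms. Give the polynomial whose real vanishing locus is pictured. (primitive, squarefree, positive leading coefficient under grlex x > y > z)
1. deg p = 2. No degree-1 surface has this shape.
2. Observable constraints: it misses every integer gridline on the z-axis; among the integer gridlines, it crosses the y-axis at y ∈ {-1, 1}.
3. Solving for integer coefficients yields p as stated.

2*x^2 + 2*x*y + y^2 - 2*z^2 - 1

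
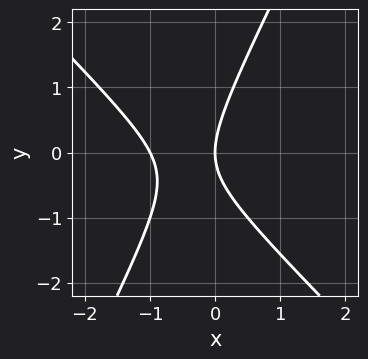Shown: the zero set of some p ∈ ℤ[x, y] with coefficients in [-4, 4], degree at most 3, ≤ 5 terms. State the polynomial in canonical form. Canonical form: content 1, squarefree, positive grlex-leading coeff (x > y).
2*x^2 + x*y - y^2 + 2*x

First, the degree is 2 — a generic line meets the curve in up to 2 points.
Then, against the integer gridlines: the x-axis gridline crossings are at x ∈ {-1, 0}; one y-axis crossing is at y = 0.
Finally, assembling these constraints gives the stated polynomial.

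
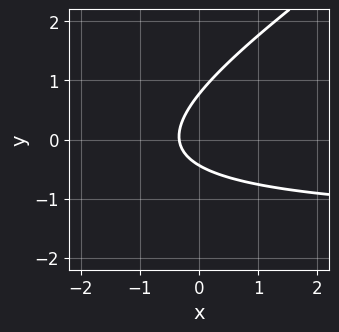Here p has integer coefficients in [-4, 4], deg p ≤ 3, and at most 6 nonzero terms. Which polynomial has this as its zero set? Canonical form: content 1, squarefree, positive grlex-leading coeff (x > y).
2*x*y - 3*y^2 + 3*x + y + 1

First, degree: the shape is more complex than any degree-1 curve, so deg p = 2.
Finally, the integer polynomial consistent with all of this is the stated p.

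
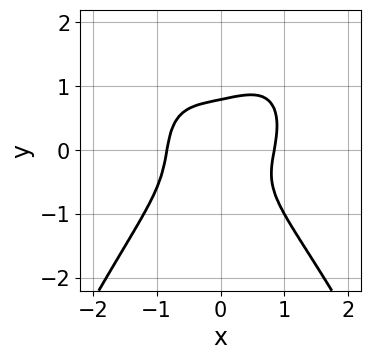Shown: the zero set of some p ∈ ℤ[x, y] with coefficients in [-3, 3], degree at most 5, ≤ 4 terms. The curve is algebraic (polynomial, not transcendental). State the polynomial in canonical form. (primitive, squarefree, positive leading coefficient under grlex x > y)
1. The degree is 4 — no degree-3 curve has this shape.
2. Matching integer coefficients to the picture gives p.

2*x^4 + 2*y^3 - x*y - 1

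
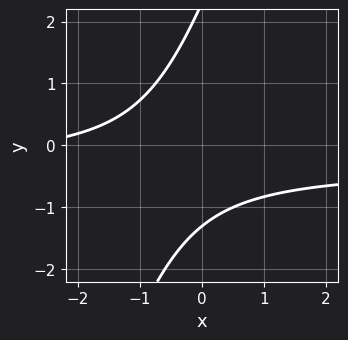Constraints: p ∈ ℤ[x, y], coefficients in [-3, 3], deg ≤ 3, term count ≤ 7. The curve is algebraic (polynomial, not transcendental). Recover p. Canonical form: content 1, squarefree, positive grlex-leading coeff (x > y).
First, degree: the shape is more complex than any degree-1 curve, so deg p = 2.
Next, checking where it meets the axes: no x-intercept at any integer in the box.
Finally, together with the visible shape, these determine p as stated.

3*x*y - y^2 + x + y + 3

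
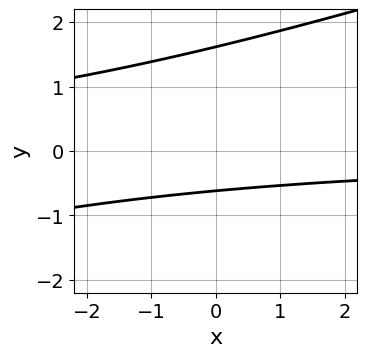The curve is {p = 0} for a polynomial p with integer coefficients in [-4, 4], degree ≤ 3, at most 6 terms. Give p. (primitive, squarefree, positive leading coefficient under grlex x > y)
First, degree: no degree-1 curve has this shape, so deg p = 2.
Next, checking where it meets the axes: it misses every integer gridline on the x-axis.
Finally, assembling these constraints gives the stated polynomial.

x*y - 3*y^2 + 3*y + 3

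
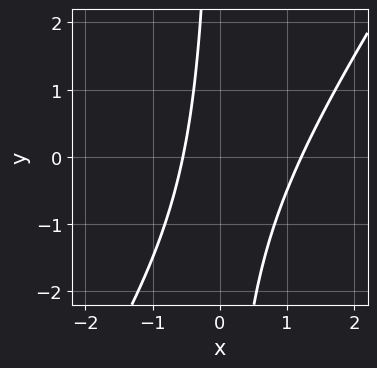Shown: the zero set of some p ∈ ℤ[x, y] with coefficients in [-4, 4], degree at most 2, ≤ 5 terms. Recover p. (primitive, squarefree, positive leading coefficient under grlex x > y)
First, the degree is 2 — a generic line meets the curve in up to 2 points.
Then, from the visible intercepts: the curve avoids every integer y-axis point in the box.
Finally, matching integer coefficients to the picture gives p.

3*x^2 - 2*x*y - 2*x - 2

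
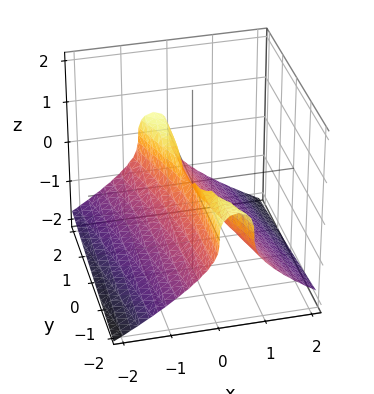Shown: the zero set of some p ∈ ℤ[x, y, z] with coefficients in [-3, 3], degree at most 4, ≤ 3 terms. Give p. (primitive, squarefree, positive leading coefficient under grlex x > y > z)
1. The degree is 3 — a generic line meets the surface in up to 3 points.
2. From the axis intercepts and sections: every point of the y-axis in the box is on the surface; one z-axis crossing is at z = 0; one x-axis crossing is at x = 0.
3. Assembling these constraints gives the stated polynomial.

2*z^3 + 3*x^2 + x*y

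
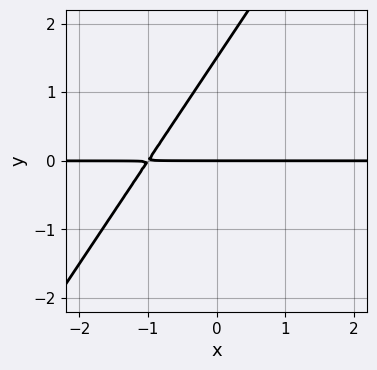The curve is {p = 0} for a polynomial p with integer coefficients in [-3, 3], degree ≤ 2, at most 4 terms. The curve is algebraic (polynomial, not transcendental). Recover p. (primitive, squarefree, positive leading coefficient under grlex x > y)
(a) Degree: the shape is more complex than any degree-1 curve, so deg p = 2.
(b) From the axis intercepts and sections: every point of the x-axis in the box is on the curve; it crosses the y-axis at the gridline y = 0.
(c) Assembling these constraints gives the stated polynomial.

3*x*y - 2*y^2 + 3*y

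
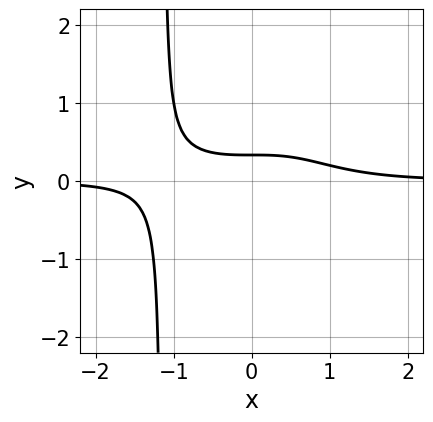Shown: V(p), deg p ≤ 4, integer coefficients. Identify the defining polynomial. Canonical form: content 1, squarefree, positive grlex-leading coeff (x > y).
2*x^3*y + 3*y - 1

First, degree: no degree-3 curve has this shape, so deg p = 4.
Next, from the visible intercepts: the curve avoids every integer x-axis point in the box.
Finally, fitting integer coefficients to these (and the overall shape) gives p.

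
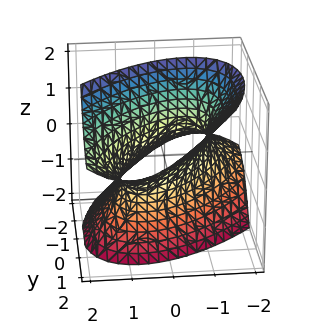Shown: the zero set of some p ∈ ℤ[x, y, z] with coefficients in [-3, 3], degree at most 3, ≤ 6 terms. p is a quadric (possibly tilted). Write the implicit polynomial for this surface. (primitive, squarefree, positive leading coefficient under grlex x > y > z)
The degree is 2 — a generic line meets the surface in up to 2 points.
Checking where it meets the axes: no z-intercept at any integer in the box; the x-axis gridline crossings are at x ∈ {-1, 1}.
Together with the visible shape, these determine p as stated.

3*x^2 - 3*x*y + 2*y^2 - 3*y*z - 2*z^2 - 3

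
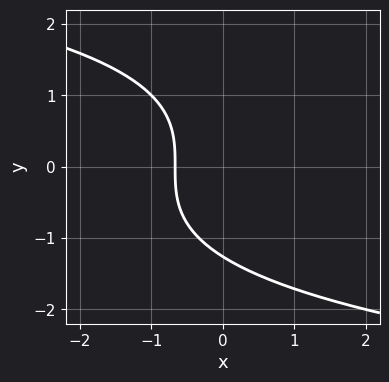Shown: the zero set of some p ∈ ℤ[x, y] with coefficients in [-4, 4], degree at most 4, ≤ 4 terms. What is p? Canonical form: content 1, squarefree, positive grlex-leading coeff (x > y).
1. Degree: no degree-2 curve has this shape, so deg p = 3.
2. Matching integer coefficients to the picture gives p.

y^3 + 3*x + 2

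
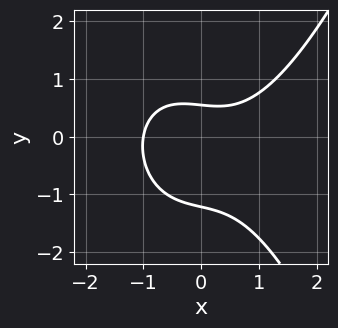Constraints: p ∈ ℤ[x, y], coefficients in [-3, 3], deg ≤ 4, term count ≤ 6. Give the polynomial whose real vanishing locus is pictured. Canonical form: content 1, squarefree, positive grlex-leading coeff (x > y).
2*x^3 - x*y - 3*y^2 - 2*y + 2

1. Degree: a generic line meets the curve in up to 3 points, so deg p = 3.
2. From the visible intercepts: one x-axis crossing is at x = -1.
3. Matching integer coefficients to the picture gives p.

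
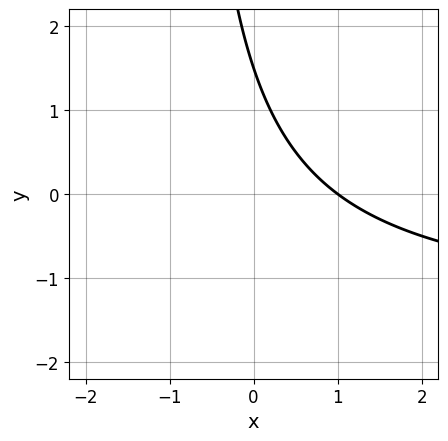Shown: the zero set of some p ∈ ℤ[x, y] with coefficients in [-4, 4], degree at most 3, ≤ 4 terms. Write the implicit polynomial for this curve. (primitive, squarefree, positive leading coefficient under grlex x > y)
2*x*y + 3*x + 2*y - 3

(a) The degree is 2 — no degree-1 curve has this shape.
(b) From the axis intercepts and sections: it meets the x-axis at x = 1 (among the integer gridlines).
(c) The integer polynomial consistent with all of this is the stated p.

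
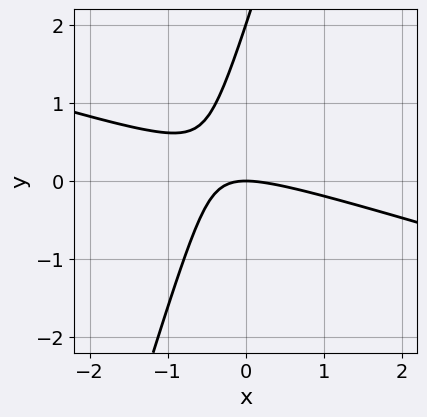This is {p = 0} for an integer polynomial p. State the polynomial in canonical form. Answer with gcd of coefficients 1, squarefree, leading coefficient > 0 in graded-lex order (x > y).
x^2 + 3*x*y - y^2 + 2*y

1. Degree: the shape is more complex than any degree-1 curve, so deg p = 2.
2. Against the integer gridlines: among the integer gridlines, it crosses the y-axis at y ∈ {0, 2}; one x-axis crossing is at x = 0.
3. Solving for integer coefficients yields p as stated.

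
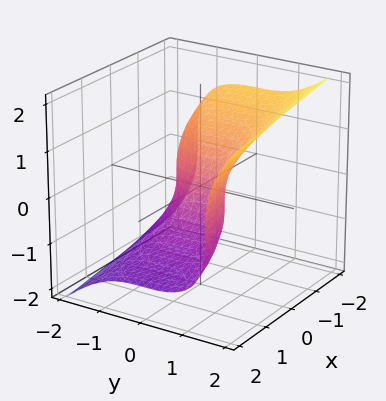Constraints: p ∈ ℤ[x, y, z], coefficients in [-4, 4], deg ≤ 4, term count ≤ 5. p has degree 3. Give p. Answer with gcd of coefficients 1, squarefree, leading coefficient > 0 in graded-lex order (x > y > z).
(a) Degree: no degree-2 surface has this shape, so deg p = 3.
(b) Against the integer gridlines: one z-axis crossing is at z = 0; one y-axis crossing is at y = 0; it crosses the x-axis at the gridline x = 0.
(c) Fitting integer coefficients to these (and the overall shape) gives p.

2*y^3 - 2*z^3 - 3*x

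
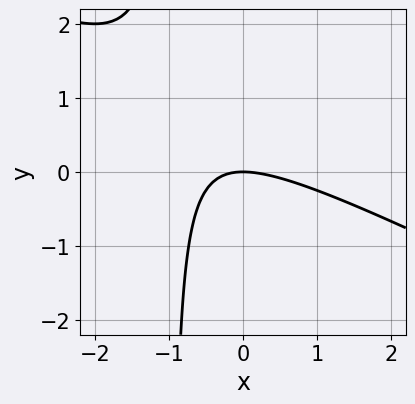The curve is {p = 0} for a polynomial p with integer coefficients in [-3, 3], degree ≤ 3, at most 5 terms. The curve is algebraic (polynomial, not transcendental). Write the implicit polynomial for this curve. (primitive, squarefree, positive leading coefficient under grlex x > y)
x^2 + 2*x*y + 2*y

1. The degree is 2 — a generic line meets the curve in up to 2 points.
2. Checking where it meets the axes: it crosses the y-axis at the gridline y = 0; it crosses the x-axis at the gridline x = 0.
3. Assembling these constraints gives the stated polynomial.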